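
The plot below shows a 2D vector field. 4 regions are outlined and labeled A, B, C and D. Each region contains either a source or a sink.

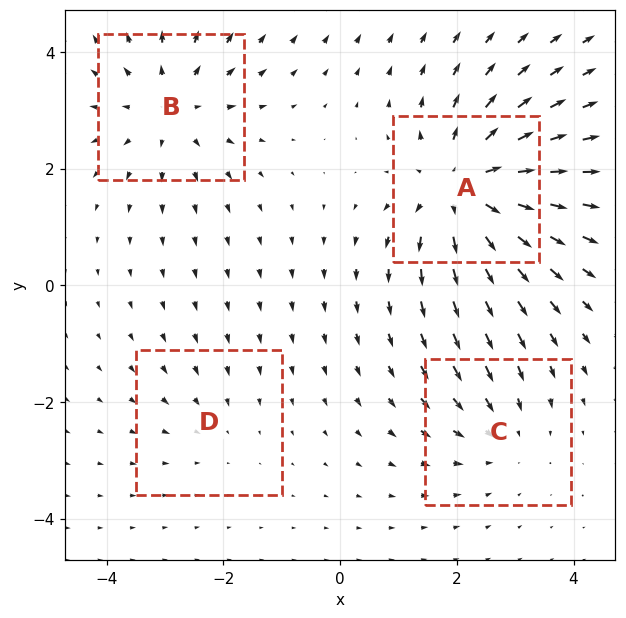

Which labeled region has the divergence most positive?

Divergence at each region's feature centre — A: about +7, B: about +4, C: about -3, D: about -2. Region A is most positive.

A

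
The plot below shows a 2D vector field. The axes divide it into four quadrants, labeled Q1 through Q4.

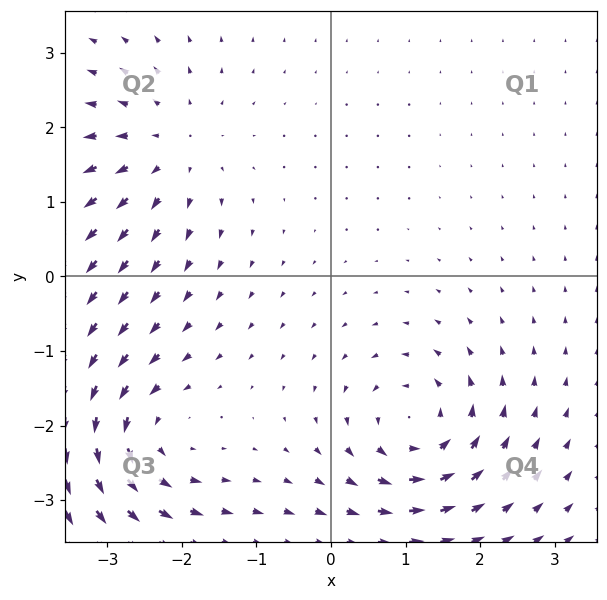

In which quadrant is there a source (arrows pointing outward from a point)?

Q2

The source sits at approximately (-2.2, 1.7), which lies in quadrant Q2. The divergence there is about +4, positive as expected for a source.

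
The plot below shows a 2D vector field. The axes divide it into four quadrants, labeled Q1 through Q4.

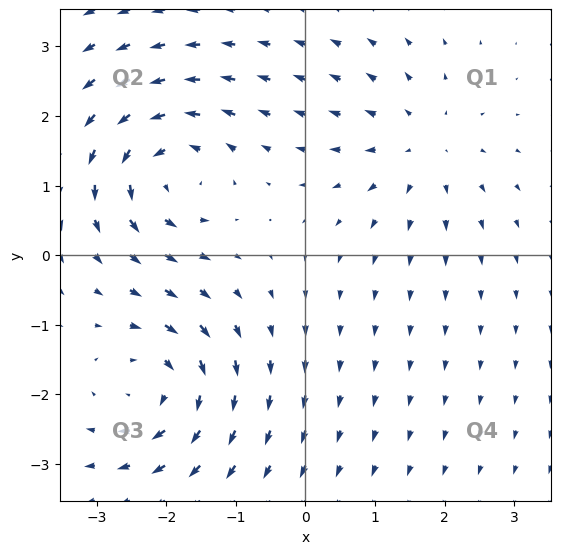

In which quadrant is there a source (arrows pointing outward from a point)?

Q1

The source sits at approximately (1.7, 1.6), which lies in quadrant Q1. The divergence there is about +3, positive as expected for a source.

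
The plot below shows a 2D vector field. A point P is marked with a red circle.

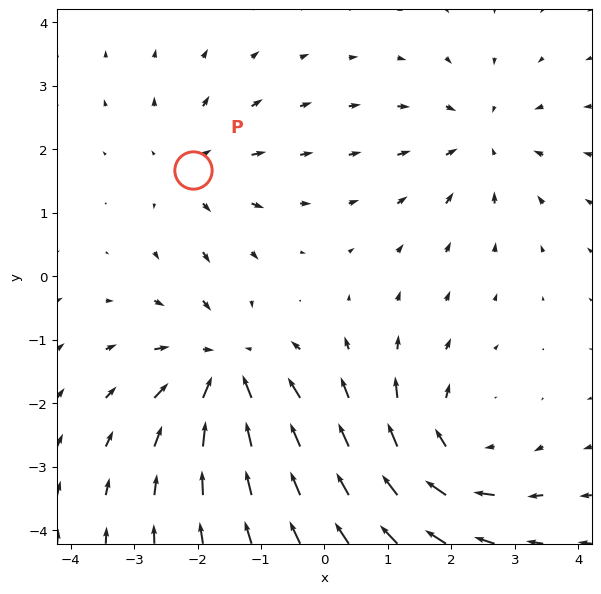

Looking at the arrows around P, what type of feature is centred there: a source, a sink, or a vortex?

At P (-2.1, 1.7) the arrows spread outward. Divergence about +3, curl ≈0 — positive divergence with near-zero curl is a source.

source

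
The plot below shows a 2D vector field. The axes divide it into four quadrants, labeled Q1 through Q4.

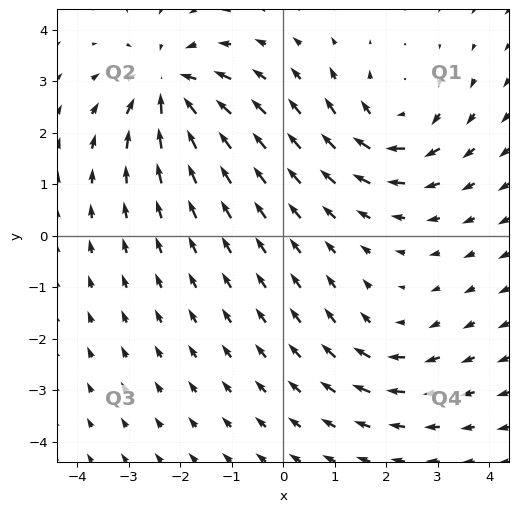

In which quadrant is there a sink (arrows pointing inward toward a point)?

The sink sits at approximately (-2.2, 2.9), which lies in quadrant Q2. The divergence there is about -6, negative as expected for a sink.

Q2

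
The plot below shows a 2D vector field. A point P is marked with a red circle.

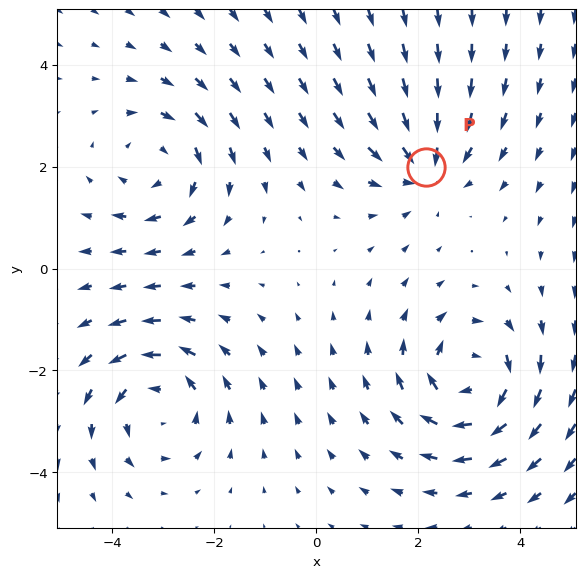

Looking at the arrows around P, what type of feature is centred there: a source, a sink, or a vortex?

sink

At P (2.1, 2.0) the arrows converge inward. Divergence about -4, curl ≈0 — negative divergence with near-zero curl is a sink.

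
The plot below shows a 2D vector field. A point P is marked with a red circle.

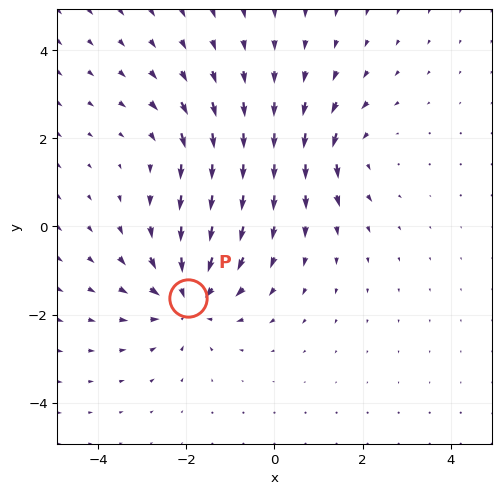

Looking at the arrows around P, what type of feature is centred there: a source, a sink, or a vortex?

At P (-2.0, -1.6) the arrows converge inward. Divergence about -4, curl ≈0 — negative divergence with near-zero curl is a sink.

sink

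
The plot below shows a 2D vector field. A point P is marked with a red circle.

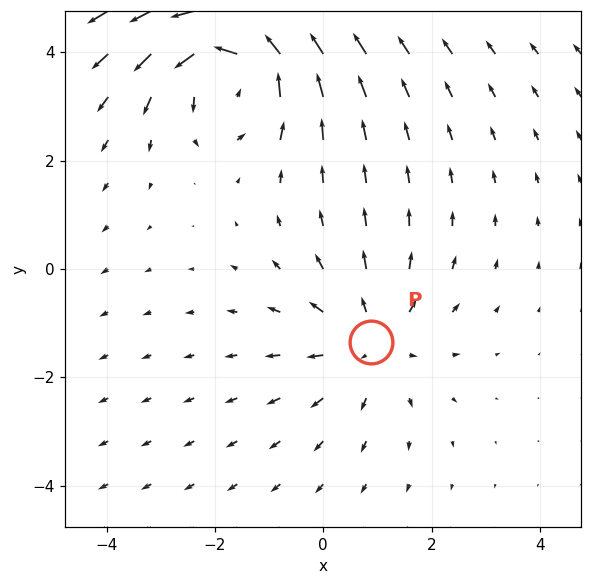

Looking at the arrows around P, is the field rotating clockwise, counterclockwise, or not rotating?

not rotating

Near P at (0.9, -1.3) the arrows show no circulation. The curl there is ≈0.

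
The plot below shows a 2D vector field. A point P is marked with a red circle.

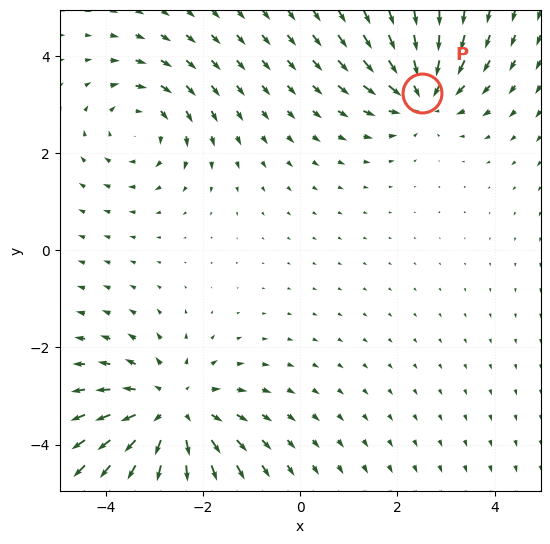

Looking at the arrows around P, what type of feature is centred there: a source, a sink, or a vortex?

sink

At P (2.5, 3.2) the arrows converge inward. Divergence about -4, curl ≈0 — negative divergence with near-zero curl is a sink.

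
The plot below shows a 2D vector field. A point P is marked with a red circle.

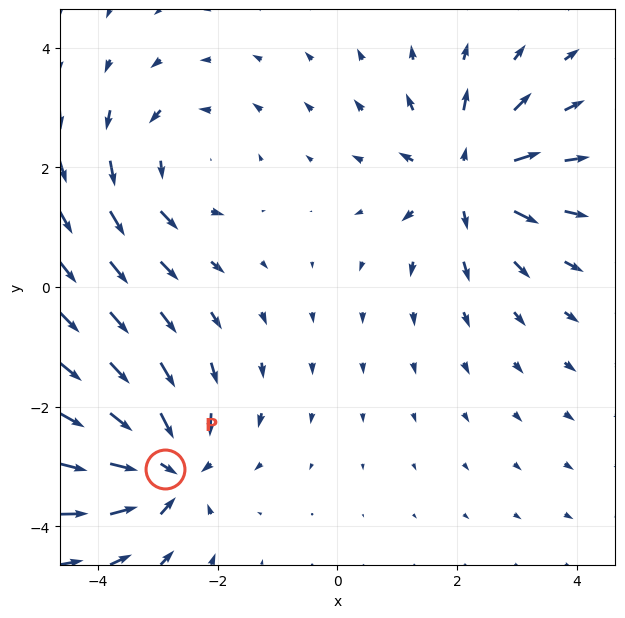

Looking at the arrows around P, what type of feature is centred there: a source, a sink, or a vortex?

At P (-2.9, -3.0) the arrows converge inward. Divergence about -6, curl ≈0 — negative divergence with near-zero curl is a sink.

sink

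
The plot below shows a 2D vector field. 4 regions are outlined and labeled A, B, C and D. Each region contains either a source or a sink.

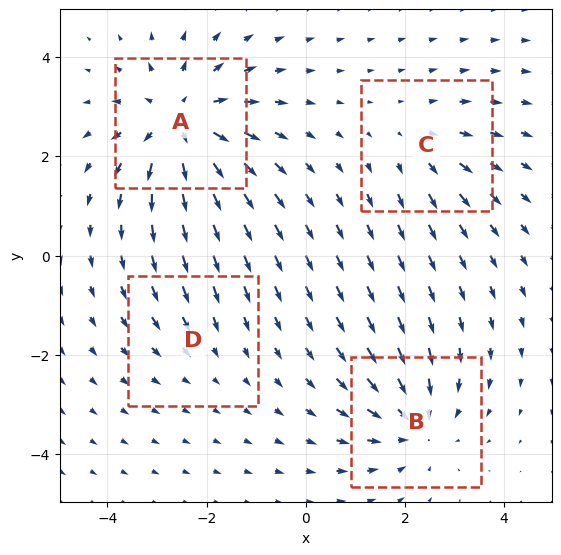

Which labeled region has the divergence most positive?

Divergence at each region's feature centre — A: about +6, B: about -4, C: about +3, D: about -2. Region A is most positive.

A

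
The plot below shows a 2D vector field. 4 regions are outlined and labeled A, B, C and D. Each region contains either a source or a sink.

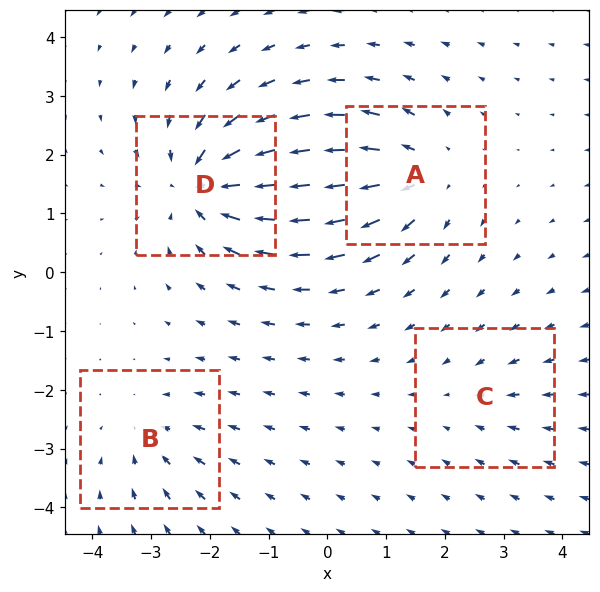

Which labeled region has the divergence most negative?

D

Divergence at each region's feature centre — A: about +5, B: about -3, C: about -2, D: about -7. Region D is most negative.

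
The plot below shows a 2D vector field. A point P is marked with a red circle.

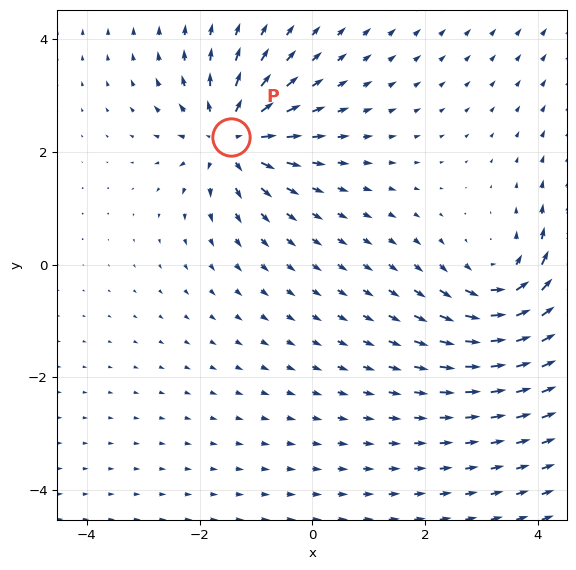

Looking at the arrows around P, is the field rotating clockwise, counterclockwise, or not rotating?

not rotating

Near P at (-1.4, 2.3) the arrows show no circulation. The curl there is ≈0.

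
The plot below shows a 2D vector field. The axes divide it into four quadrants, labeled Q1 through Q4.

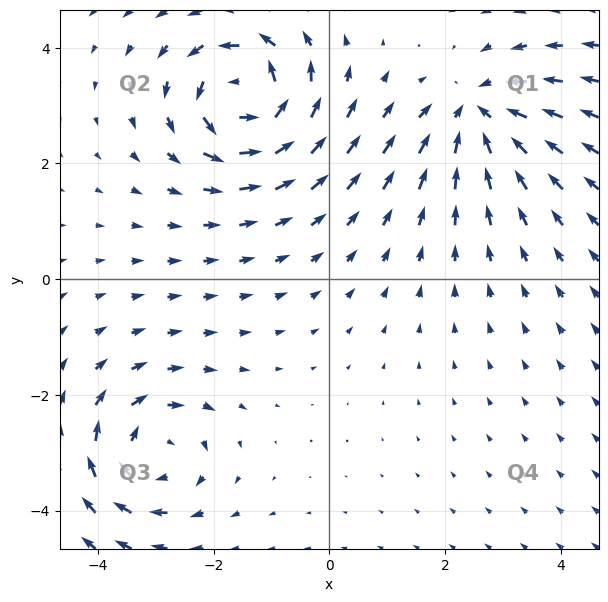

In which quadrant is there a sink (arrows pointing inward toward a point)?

Q1

The sink sits at approximately (2.6, 2.9), which lies in quadrant Q1. The divergence there is about -5, negative as expected for a sink.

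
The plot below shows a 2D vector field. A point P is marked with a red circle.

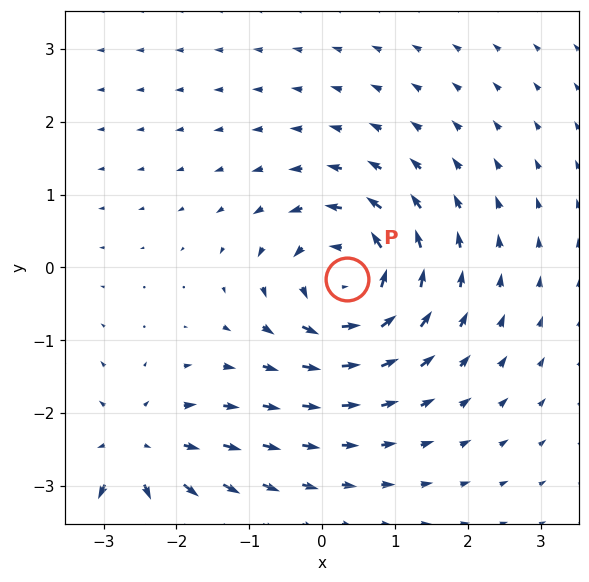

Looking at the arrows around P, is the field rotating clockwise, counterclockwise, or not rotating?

Near P at (0.3, -0.2) the arrows circulate counterclockwise. The curl (z-component) there is about +6; positive curl means counterclockwise rotation.

counterclockwise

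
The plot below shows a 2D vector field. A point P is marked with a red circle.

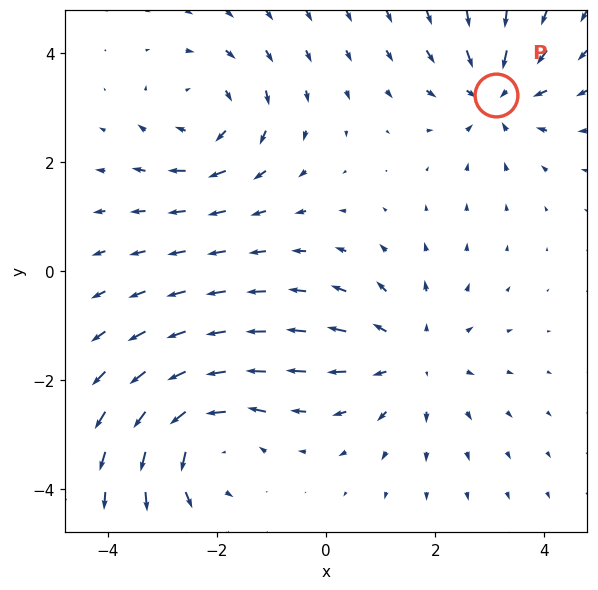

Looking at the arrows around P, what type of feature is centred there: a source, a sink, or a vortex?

sink

At P (3.1, 3.2) the arrows converge inward. Divergence about -3, curl ≈0 — negative divergence with near-zero curl is a sink.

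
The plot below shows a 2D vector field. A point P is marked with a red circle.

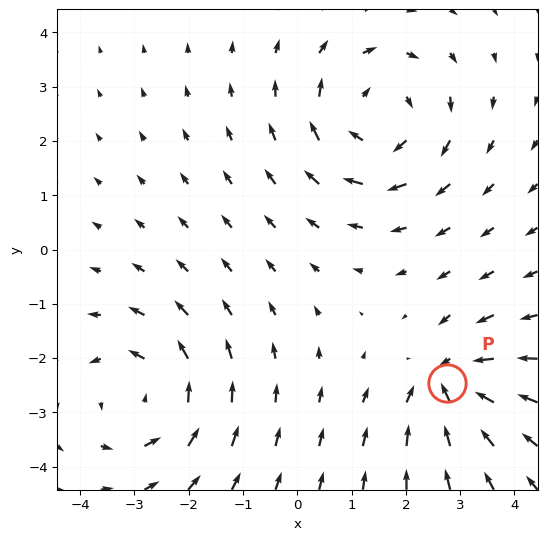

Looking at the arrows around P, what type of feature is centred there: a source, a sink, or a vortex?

At P (2.8, -2.5) the arrows converge inward. Divergence about -5, curl ≈0 — negative divergence with near-zero curl is a sink.

sink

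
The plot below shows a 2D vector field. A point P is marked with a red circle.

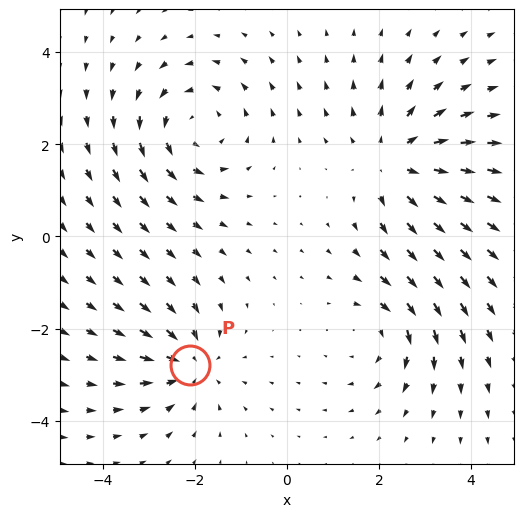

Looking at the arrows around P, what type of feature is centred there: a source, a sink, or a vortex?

At P (-2.1, -2.8) the arrows converge inward. Divergence about -3, curl ≈0 — negative divergence with near-zero curl is a sink.

sink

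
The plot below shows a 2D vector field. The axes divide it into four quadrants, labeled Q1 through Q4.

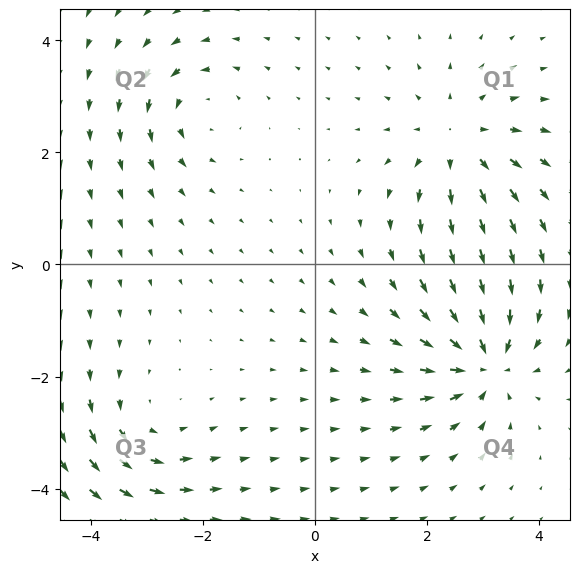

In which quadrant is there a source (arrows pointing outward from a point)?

The source sits at approximately (2.6, 2.2), which lies in quadrant Q1. The divergence there is about +4, positive as expected for a source.

Q1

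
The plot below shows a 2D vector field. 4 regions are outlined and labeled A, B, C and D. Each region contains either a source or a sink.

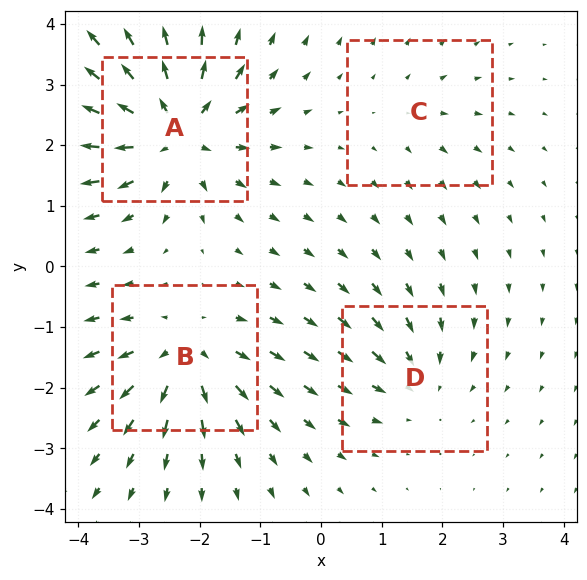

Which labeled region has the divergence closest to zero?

C

Divergence at each region's feature centre — A: about +8, B: about +6, C: about +2, D: about -4. Region C is closest to zero.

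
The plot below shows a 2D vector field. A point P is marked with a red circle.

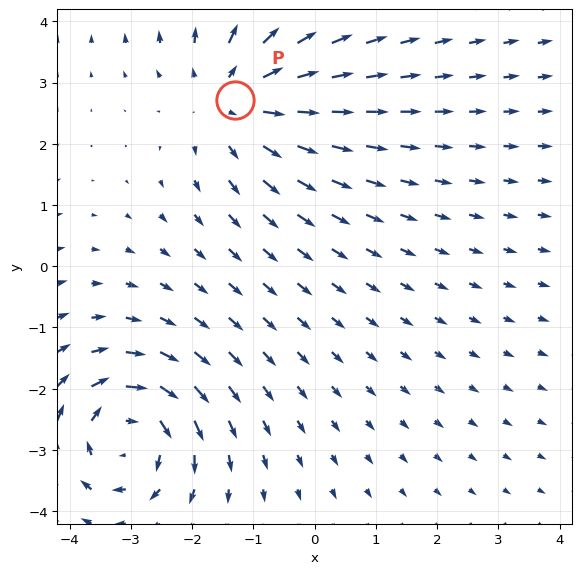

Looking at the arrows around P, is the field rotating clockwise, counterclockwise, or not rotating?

Near P at (-1.3, 2.7) the arrows show no circulation. The curl there is ≈0.

not rotating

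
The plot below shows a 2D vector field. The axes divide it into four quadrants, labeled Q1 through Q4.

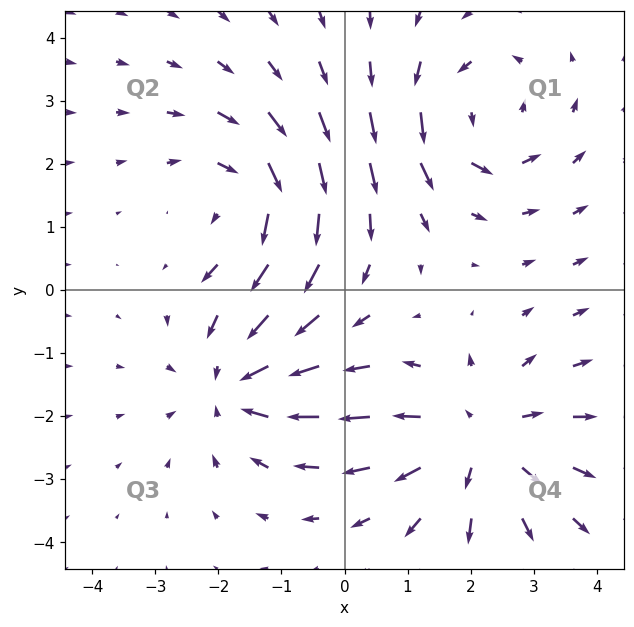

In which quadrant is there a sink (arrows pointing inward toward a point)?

Q3

The sink sits at approximately (-1.7, -1.5), which lies in quadrant Q3. The divergence there is about -3, negative as expected for a sink.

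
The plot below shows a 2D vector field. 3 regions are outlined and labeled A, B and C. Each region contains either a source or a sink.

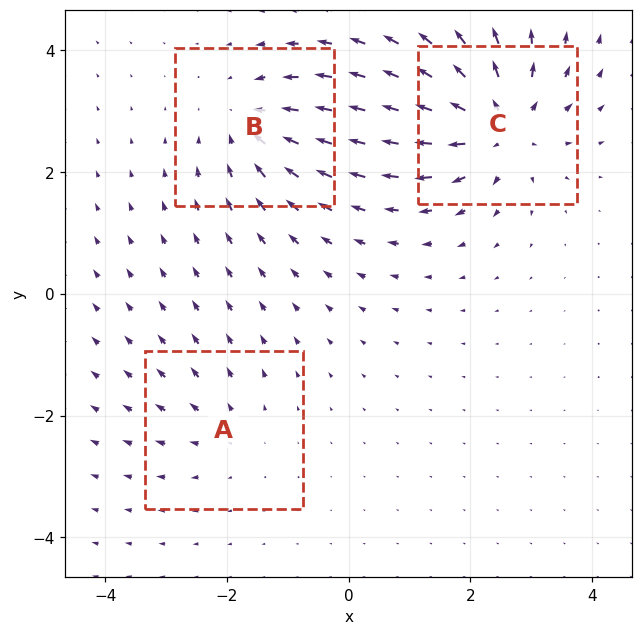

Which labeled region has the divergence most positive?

Divergence at each region's feature centre — A: about +2, B: about -4, C: about +6. Region C is most positive.

C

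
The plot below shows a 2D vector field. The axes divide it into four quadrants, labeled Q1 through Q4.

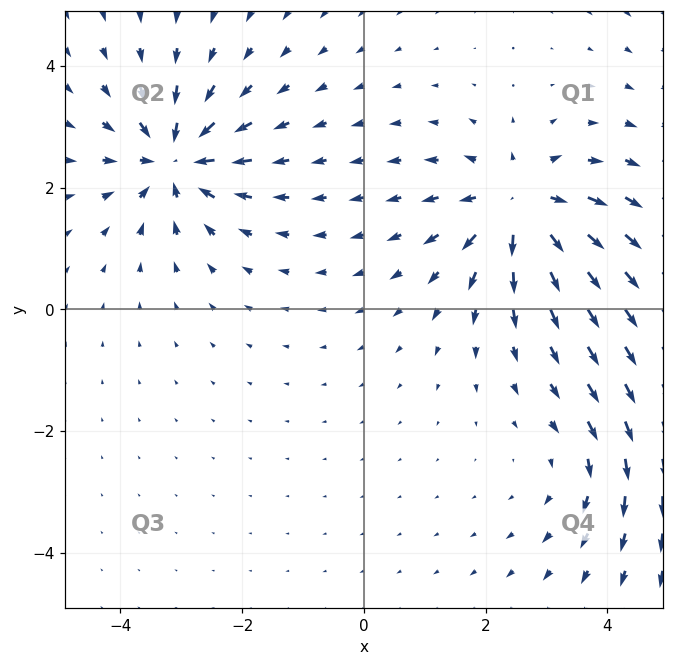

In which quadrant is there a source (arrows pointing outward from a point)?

Q1

The source sits at approximately (2.6, 1.7), which lies in quadrant Q1. The divergence there is about +5, positive as expected for a source.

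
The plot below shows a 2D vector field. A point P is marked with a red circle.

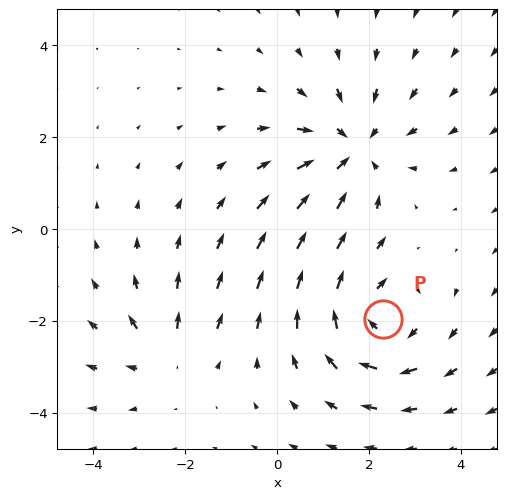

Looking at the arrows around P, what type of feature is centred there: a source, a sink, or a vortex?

vortex

At P (2.3, -2.0) the arrows circulate clockwise. Divergence ≈0, curl about -4 — near-zero divergence with nonzero curl is a vortex.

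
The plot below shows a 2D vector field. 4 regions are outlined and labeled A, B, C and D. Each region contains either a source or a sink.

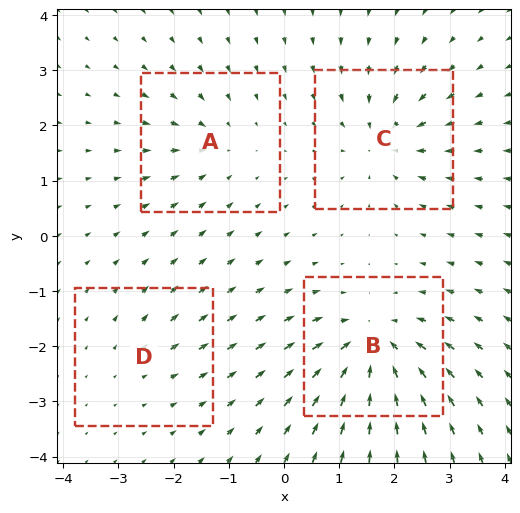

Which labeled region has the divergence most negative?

Divergence at each region's feature centre — A: about -4, B: about -7, C: about -6, D: about +2. Region B is most negative.

B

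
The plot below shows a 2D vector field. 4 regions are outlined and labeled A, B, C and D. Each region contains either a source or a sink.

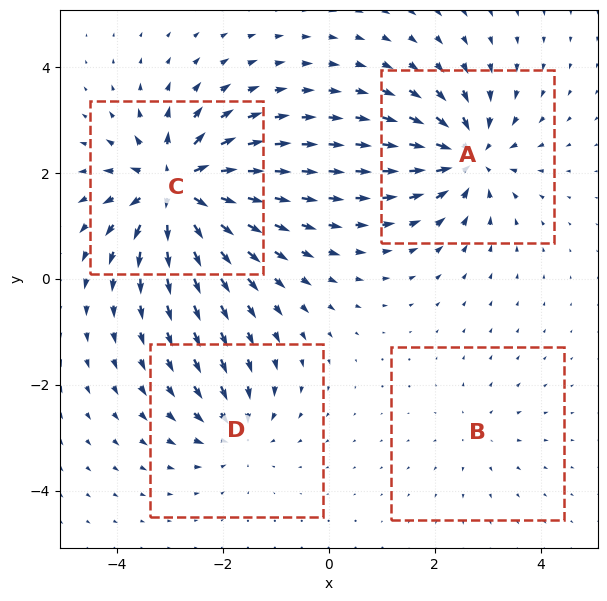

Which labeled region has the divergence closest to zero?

B

Divergence at each region's feature centre — A: about -7, B: about +2, C: about +9, D: about -4. Region B is closest to zero.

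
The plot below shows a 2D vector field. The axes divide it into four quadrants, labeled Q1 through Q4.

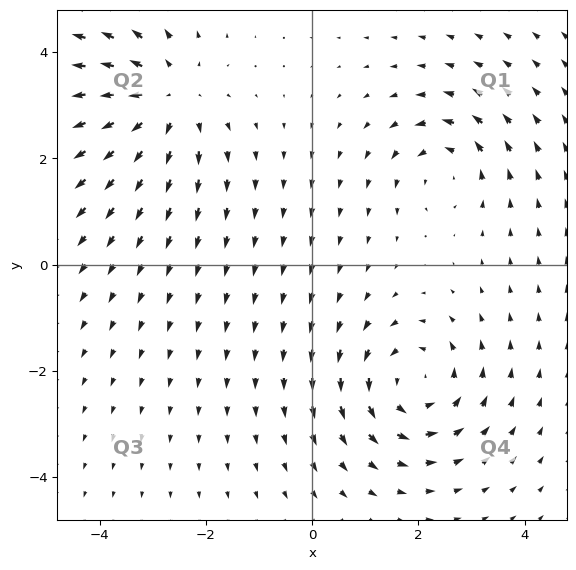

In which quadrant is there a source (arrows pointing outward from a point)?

Q2

The source sits at approximately (-2.8, 3.1), which lies in quadrant Q2. The divergence there is about +4, positive as expected for a source.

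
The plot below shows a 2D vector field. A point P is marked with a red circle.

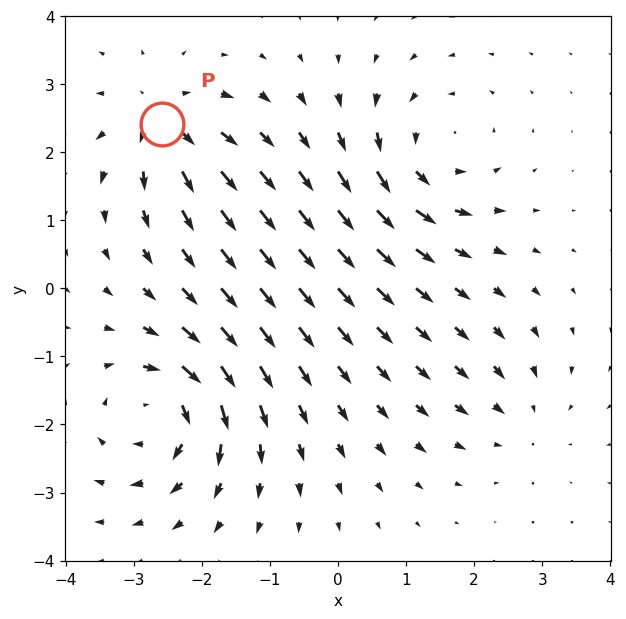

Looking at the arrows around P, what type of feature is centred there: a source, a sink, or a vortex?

source

At P (-2.6, 2.4) the arrows spread outward. Divergence about +5, curl ≈0 — positive divergence with near-zero curl is a source.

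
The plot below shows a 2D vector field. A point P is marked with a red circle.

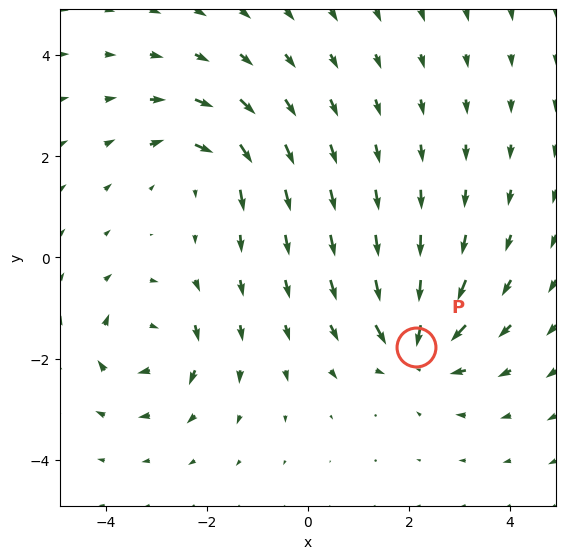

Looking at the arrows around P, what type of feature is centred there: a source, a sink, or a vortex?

At P (2.1, -1.8) the arrows converge inward. Divergence about -4, curl ≈0 — negative divergence with near-zero curl is a sink.

sink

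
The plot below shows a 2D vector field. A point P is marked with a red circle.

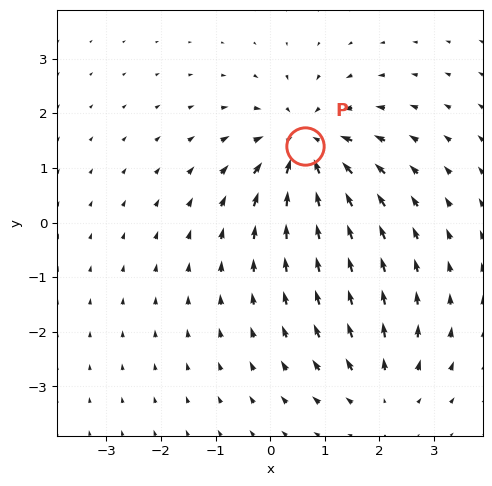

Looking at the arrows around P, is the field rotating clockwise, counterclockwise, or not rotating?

Near P at (0.6, 1.4) the arrows show no circulation. The curl there is ≈0.

not rotating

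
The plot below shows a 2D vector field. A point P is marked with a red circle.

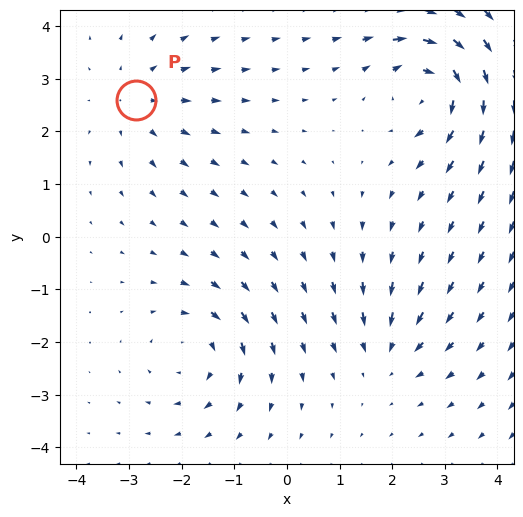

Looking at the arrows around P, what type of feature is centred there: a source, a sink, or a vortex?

At P (-2.9, 2.6) the arrows spread outward. Divergence about +3, curl ≈0 — positive divergence with near-zero curl is a source.

source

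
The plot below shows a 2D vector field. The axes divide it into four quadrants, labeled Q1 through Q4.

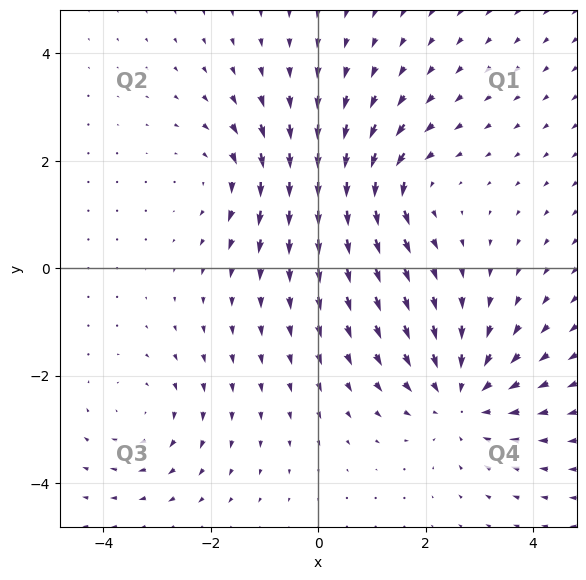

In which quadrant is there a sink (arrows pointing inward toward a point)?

The sink sits at approximately (2.7, -2.4), which lies in quadrant Q4. The divergence there is about -4, negative as expected for a sink.

Q4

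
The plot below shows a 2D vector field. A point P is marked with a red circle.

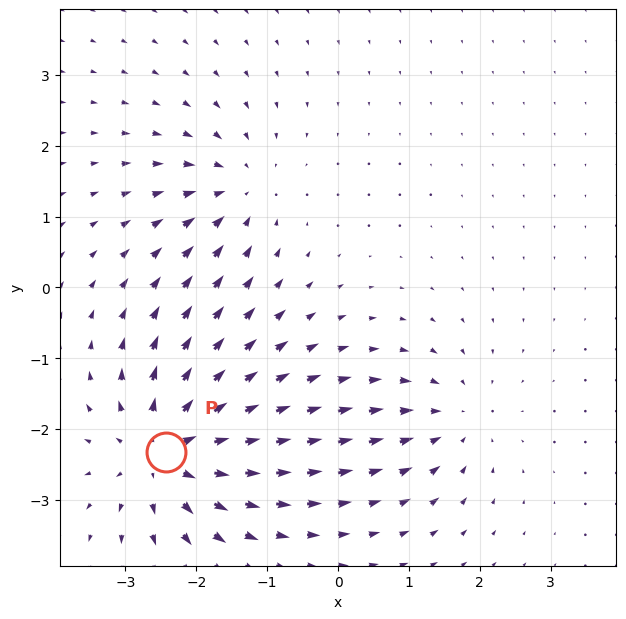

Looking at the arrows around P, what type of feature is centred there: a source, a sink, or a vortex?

At P (-2.4, -2.3) the arrows spread outward. Divergence about +6, curl ≈0 — positive divergence with near-zero curl is a source.

source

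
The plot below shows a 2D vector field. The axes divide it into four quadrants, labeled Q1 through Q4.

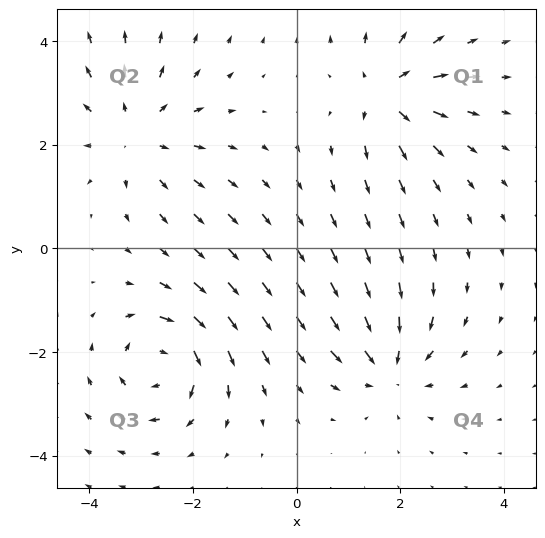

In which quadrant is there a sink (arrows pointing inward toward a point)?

The sink sits at approximately (1.8, -2.3), which lies in quadrant Q4. The divergence there is about -5, negative as expected for a sink.

Q4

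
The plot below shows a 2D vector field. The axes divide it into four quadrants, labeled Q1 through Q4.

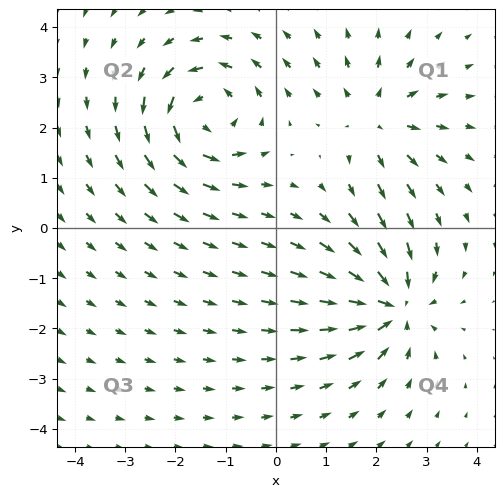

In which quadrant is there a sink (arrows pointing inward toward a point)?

Q4

The sink sits at approximately (2.3, -1.5), which lies in quadrant Q4. The divergence there is about -6, negative as expected for a sink.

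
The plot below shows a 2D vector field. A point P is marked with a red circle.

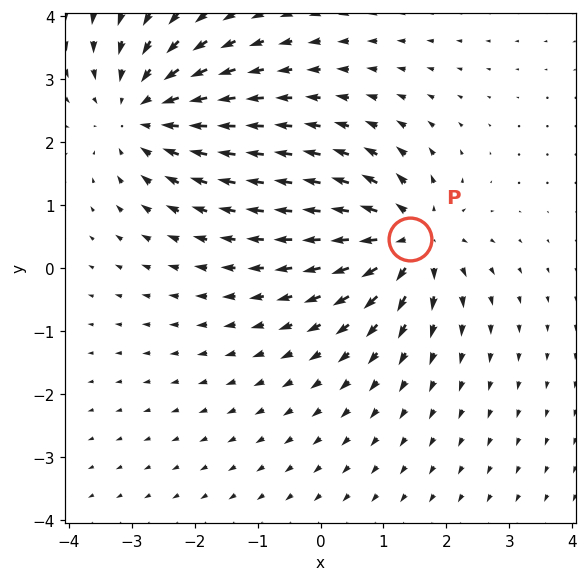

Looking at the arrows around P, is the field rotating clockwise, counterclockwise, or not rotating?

not rotating

Near P at (1.4, 0.5) the arrows show no circulation. The curl there is ≈0.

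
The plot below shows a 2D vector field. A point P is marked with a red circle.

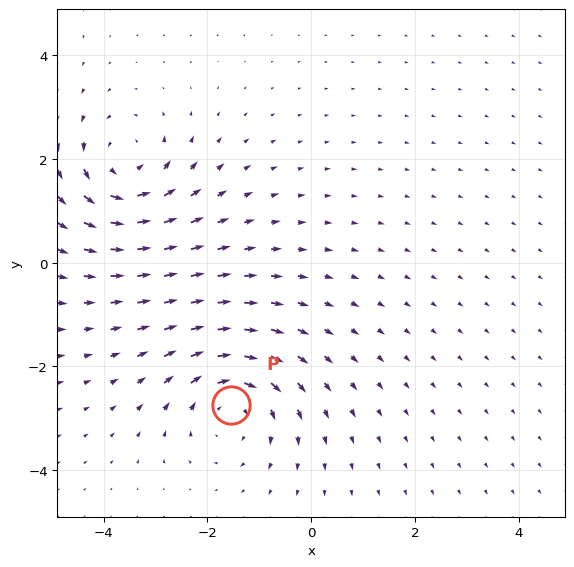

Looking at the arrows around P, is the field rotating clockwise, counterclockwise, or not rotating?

clockwise

Near P at (-1.5, -2.7) the arrows circulate clockwise. The curl (z-component) there is about -4; negative curl means clockwise rotation.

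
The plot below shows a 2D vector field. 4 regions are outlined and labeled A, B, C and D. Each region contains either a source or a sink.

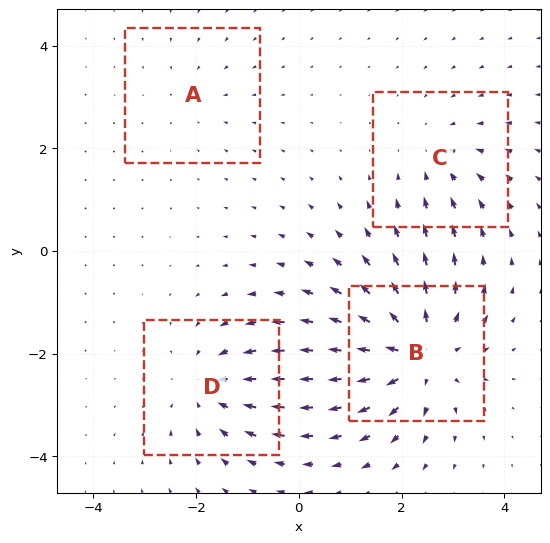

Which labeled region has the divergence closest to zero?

Divergence at each region's feature centre — A: about -2, B: about +7, C: about -3, D: about -4. Region A is closest to zero.

A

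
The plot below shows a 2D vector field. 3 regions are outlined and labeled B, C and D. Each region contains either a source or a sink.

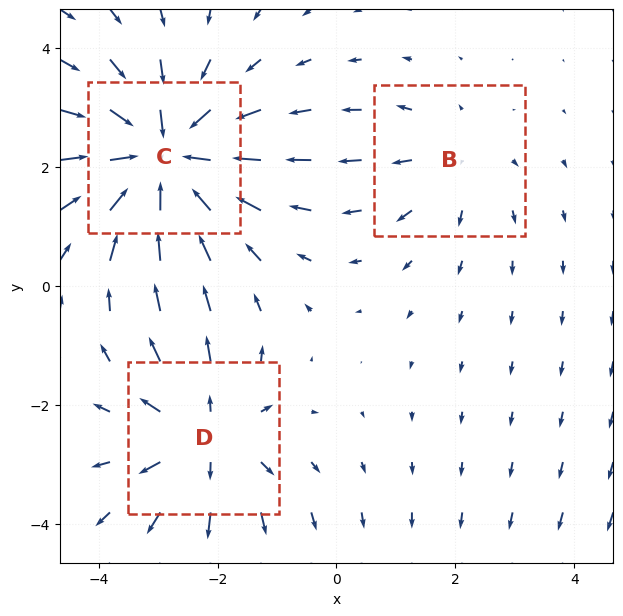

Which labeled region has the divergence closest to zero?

B

Divergence at each region's feature centre — B: about +2, C: about -5, D: about +3. Region B is closest to zero.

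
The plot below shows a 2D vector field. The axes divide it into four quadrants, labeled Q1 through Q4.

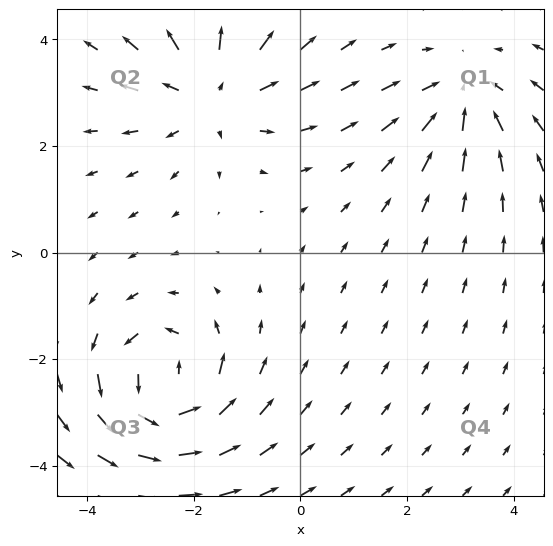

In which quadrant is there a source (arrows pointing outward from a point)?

The source sits at approximately (-1.7, 3.0), which lies in quadrant Q2. The divergence there is about +3, positive as expected for a source.

Q2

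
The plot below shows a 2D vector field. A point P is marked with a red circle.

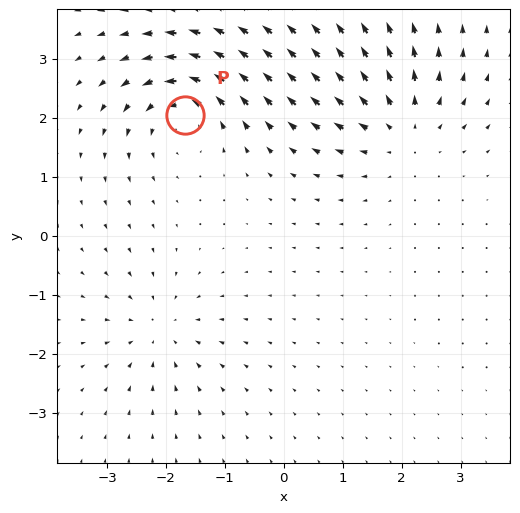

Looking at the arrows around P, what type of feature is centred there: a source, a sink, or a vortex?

At P (-1.7, 2.0) the arrows circulate counterclockwise. Divergence ≈0, curl about +5 — near-zero divergence with nonzero curl is a vortex.

vortex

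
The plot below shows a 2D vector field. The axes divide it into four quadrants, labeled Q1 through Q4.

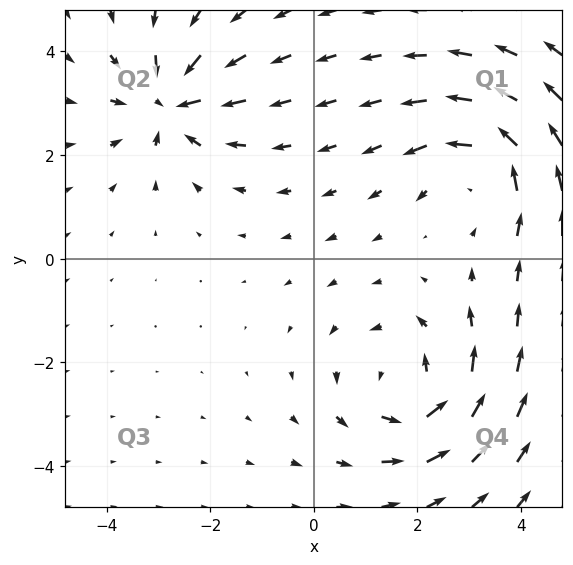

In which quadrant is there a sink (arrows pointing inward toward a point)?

The sink sits at approximately (-2.8, 3.0), which lies in quadrant Q2. The divergence there is about -4, negative as expected for a sink.

Q2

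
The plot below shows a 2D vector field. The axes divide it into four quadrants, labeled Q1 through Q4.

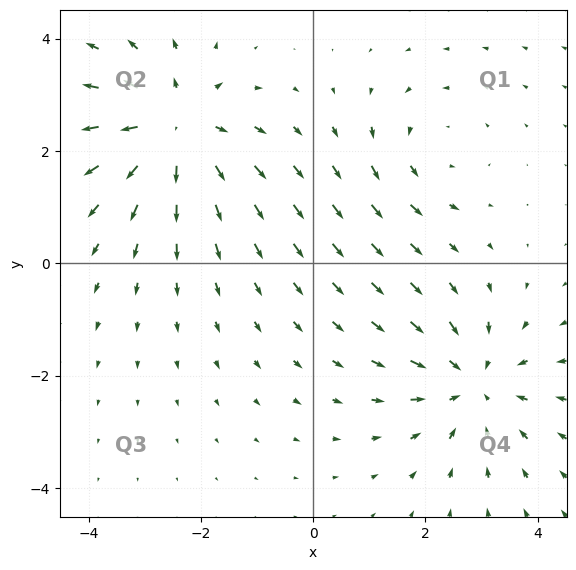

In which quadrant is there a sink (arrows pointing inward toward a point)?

The sink sits at approximately (2.9, -2.2), which lies in quadrant Q4. The divergence there is about -4, negative as expected for a sink.

Q4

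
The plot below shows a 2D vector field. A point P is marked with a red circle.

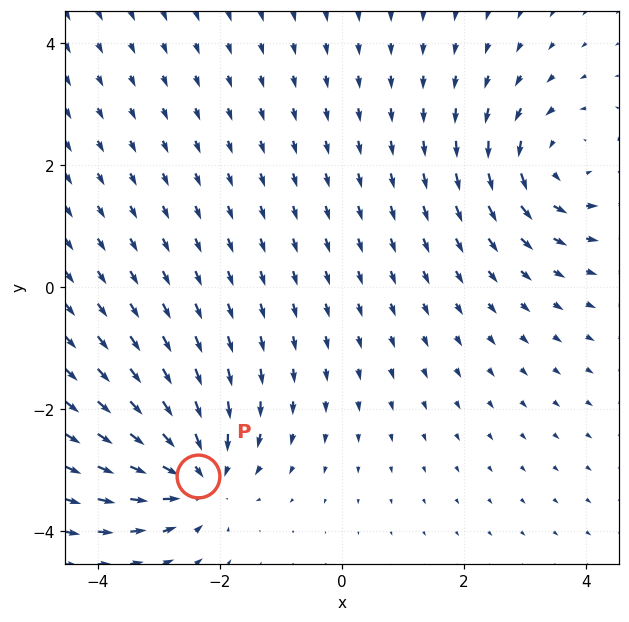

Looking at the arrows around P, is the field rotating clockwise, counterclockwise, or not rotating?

Near P at (-2.4, -3.1) the arrows show no circulation. The curl there is ≈0.

not rotating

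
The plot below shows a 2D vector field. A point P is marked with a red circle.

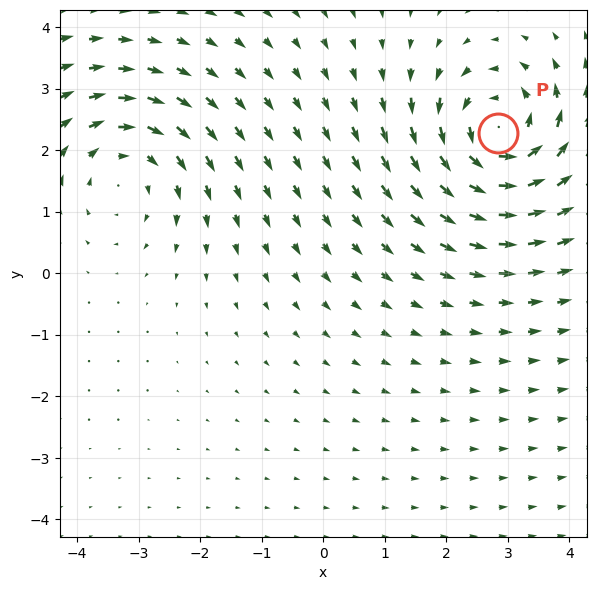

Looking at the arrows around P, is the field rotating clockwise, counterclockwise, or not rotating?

counterclockwise

Near P at (2.8, 2.3) the arrows circulate counterclockwise. The curl (z-component) there is about +4; positive curl means counterclockwise rotation.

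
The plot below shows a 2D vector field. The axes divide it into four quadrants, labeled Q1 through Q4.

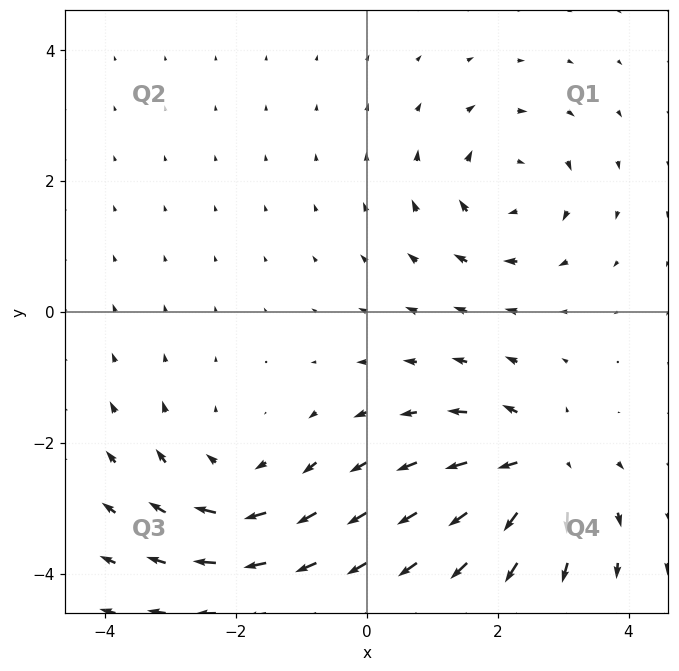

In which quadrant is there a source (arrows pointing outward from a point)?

Q4

The source sits at approximately (2.6, -2.4), which lies in quadrant Q4. The divergence there is about +6, positive as expected for a source.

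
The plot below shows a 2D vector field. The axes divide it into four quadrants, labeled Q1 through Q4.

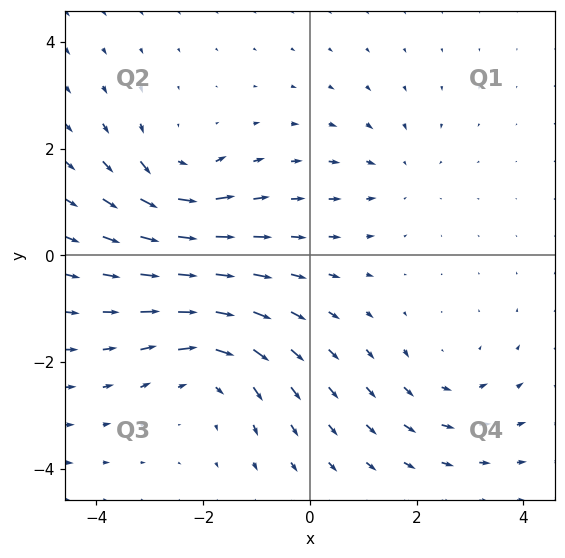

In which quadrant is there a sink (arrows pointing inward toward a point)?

The sink sits at approximately (1.6, 1.5), which lies in quadrant Q1. The divergence there is about -2, negative as expected for a sink.

Q1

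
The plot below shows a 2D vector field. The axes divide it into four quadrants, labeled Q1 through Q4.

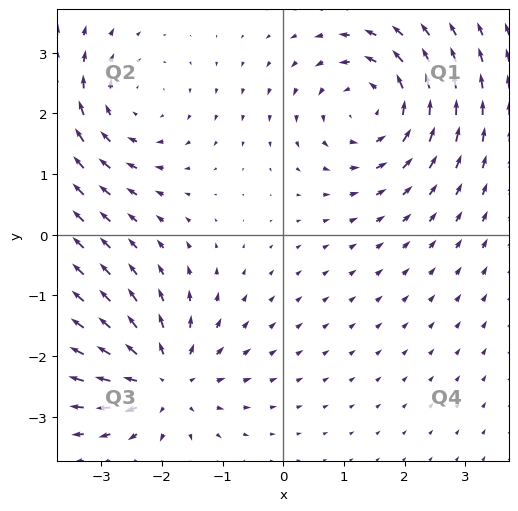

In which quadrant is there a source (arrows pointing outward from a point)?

Q3

The source sits at approximately (-2.0, -2.4), which lies in quadrant Q3. The divergence there is about +5, positive as expected for a source.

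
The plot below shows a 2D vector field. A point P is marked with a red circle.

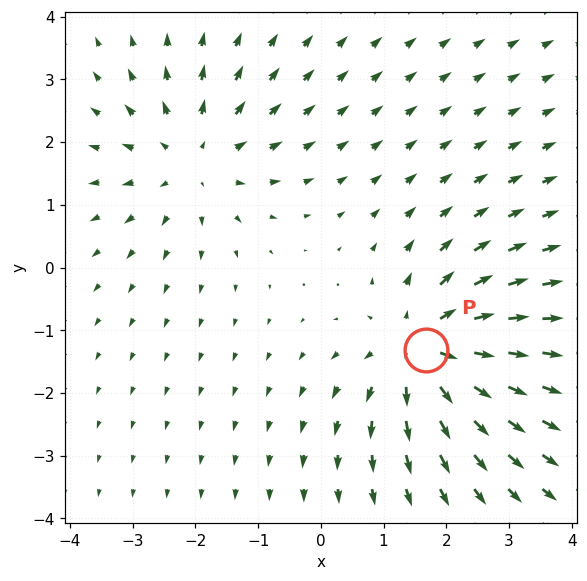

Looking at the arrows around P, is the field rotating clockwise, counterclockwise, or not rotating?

not rotating

Near P at (1.7, -1.3) the arrows show no circulation. The curl there is ≈0.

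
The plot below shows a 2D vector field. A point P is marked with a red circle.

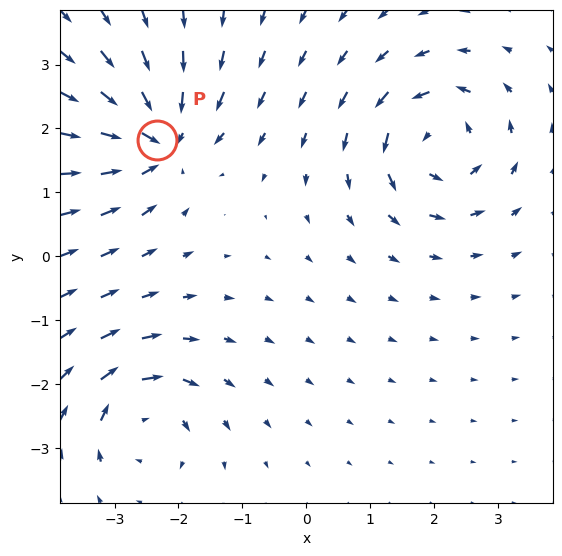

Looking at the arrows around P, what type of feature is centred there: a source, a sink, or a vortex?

sink

At P (-2.3, 1.8) the arrows converge inward. Divergence about -7, curl ≈0 — negative divergence with near-zero curl is a sink.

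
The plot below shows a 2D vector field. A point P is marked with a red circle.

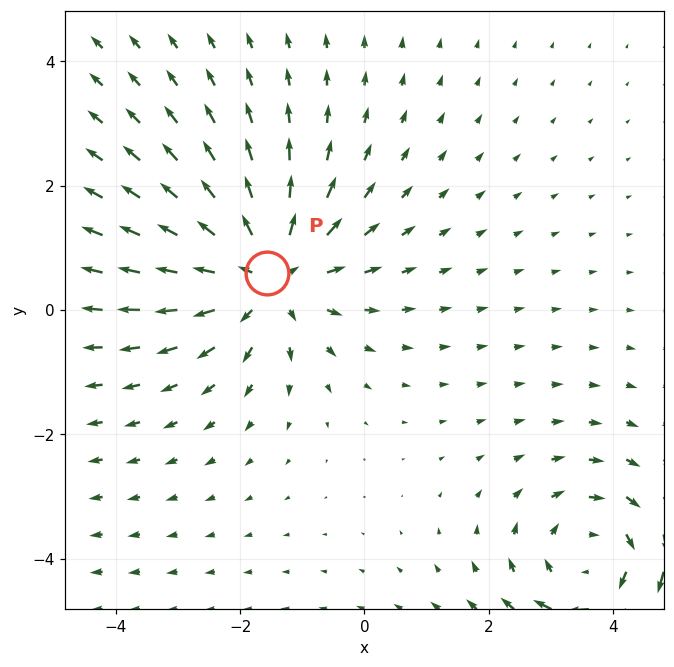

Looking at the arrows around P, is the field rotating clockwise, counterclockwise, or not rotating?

Near P at (-1.6, 0.6) the arrows show no circulation. The curl there is ≈0.

not rotating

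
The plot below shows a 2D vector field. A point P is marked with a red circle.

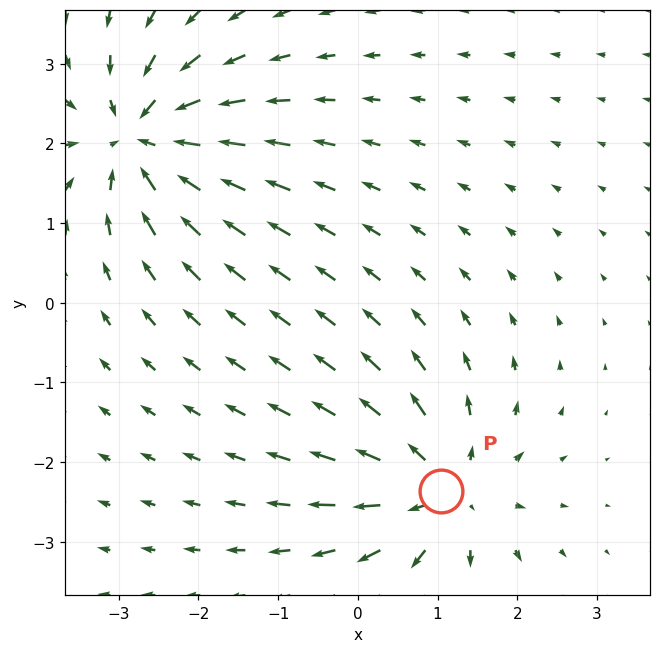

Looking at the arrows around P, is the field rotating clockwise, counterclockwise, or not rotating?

Near P at (1.0, -2.4) the arrows show no circulation. The curl there is ≈0.

not rotating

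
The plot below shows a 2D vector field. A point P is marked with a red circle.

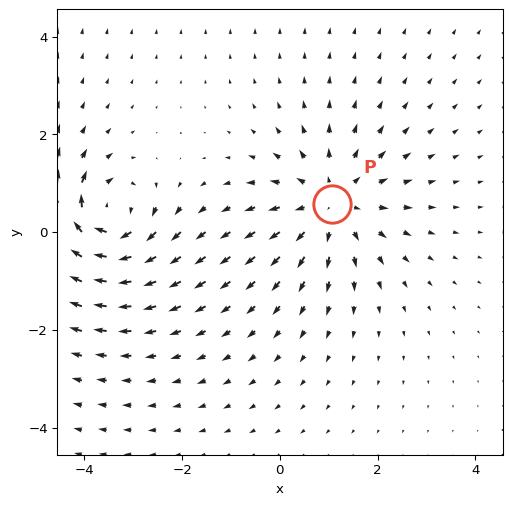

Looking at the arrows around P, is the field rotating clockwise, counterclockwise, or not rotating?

Near P at (1.1, 0.6) the arrows show no circulation. The curl there is ≈0.

not rotating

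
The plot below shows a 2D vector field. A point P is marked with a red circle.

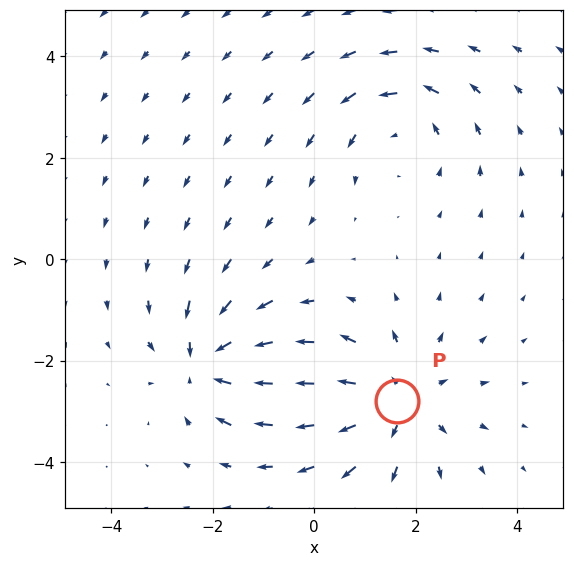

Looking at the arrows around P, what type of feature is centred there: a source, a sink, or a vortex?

At P (1.6, -2.8) the arrows spread outward. Divergence about +4, curl ≈0 — positive divergence with near-zero curl is a source.

source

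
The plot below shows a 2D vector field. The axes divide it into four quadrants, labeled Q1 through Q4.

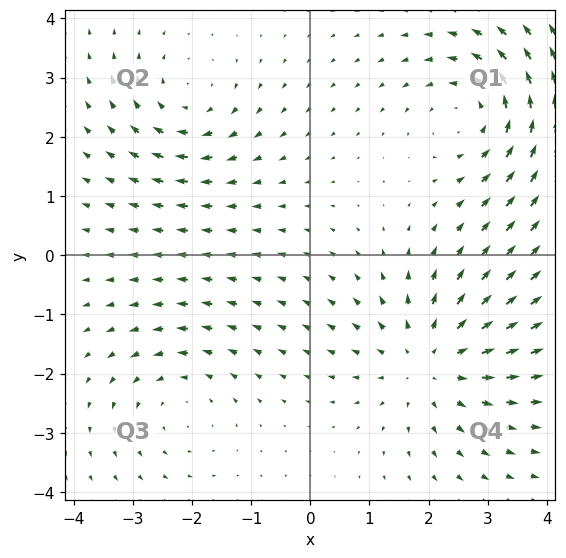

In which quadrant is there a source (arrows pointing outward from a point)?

Q4

The source sits at approximately (2.0, -1.8), which lies in quadrant Q4. The divergence there is about +4, positive as expected for a source.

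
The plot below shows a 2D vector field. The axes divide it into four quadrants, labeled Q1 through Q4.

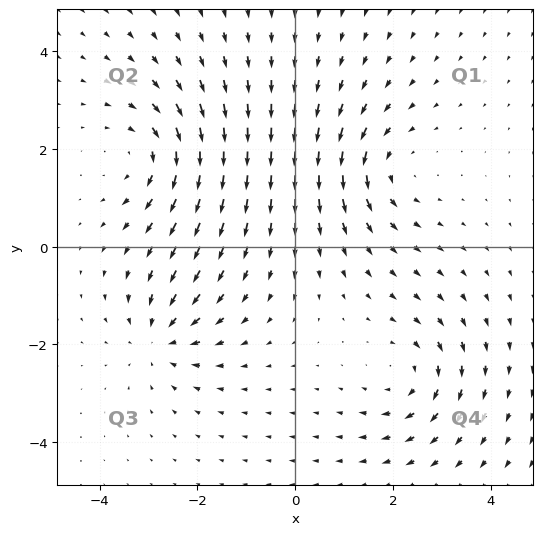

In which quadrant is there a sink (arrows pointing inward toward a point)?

The sink sits at approximately (-2.8, -1.9), which lies in quadrant Q3. The divergence there is about -4, negative as expected for a sink.

Q3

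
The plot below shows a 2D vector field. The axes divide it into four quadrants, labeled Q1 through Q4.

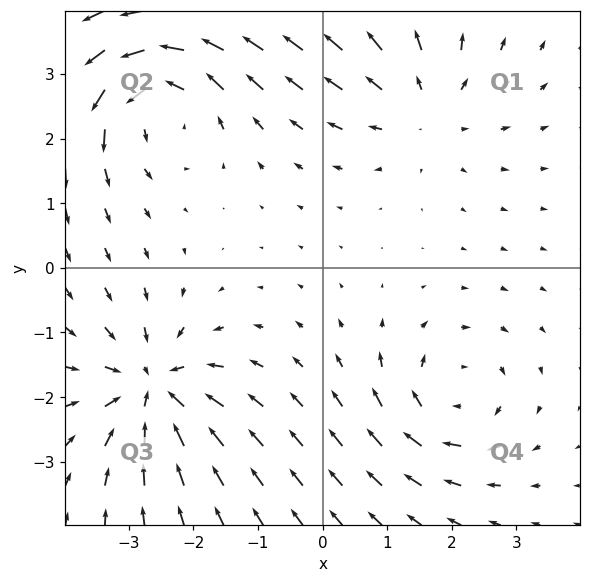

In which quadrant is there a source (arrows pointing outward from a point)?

The source sits at approximately (1.6, 2.5), which lies in quadrant Q1. The divergence there is about +3, positive as expected for a source.

Q1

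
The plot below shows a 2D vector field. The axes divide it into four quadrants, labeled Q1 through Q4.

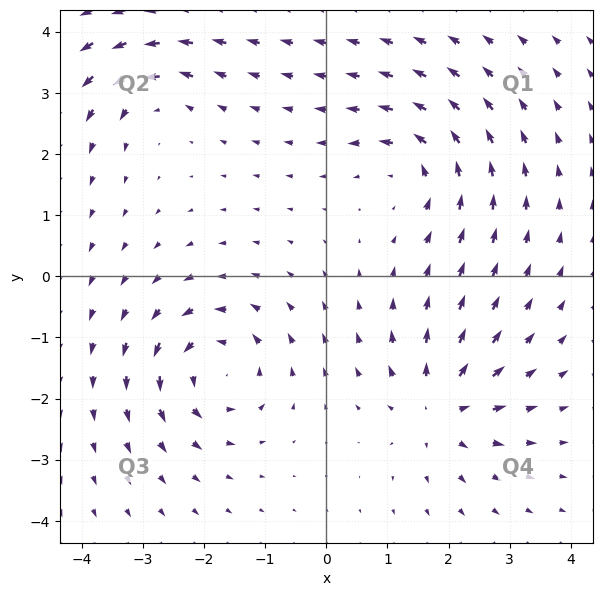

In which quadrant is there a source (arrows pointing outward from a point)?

The source sits at approximately (1.9, -2.2), which lies in quadrant Q4. The divergence there is about +5, positive as expected for a source.

Q4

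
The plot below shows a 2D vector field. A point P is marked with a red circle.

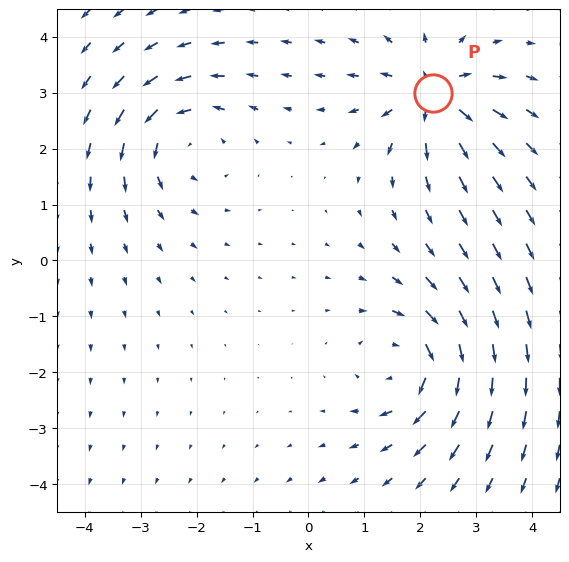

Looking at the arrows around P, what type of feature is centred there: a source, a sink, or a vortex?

At P (2.2, 3.0) the arrows spread outward. Divergence about +5, curl ≈0 — positive divergence with near-zero curl is a source.

source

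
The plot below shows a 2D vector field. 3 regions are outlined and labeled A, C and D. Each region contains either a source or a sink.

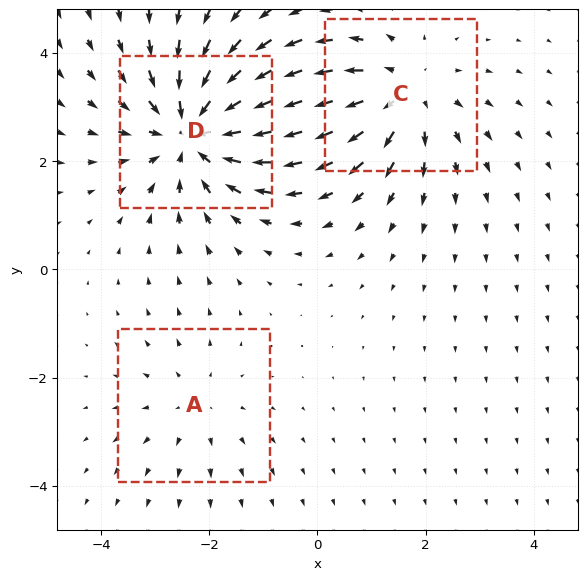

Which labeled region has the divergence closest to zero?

A

Divergence at each region's feature centre — A: about +2, C: about +3, D: about -4. Region A is closest to zero.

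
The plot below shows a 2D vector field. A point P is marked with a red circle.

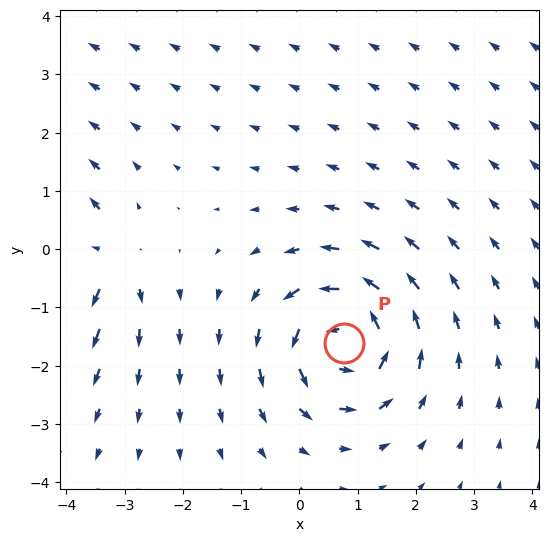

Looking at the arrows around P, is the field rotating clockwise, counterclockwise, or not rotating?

Near P at (0.8, -1.6) the arrows circulate counterclockwise. The curl (z-component) there is about +6; positive curl means counterclockwise rotation.

counterclockwise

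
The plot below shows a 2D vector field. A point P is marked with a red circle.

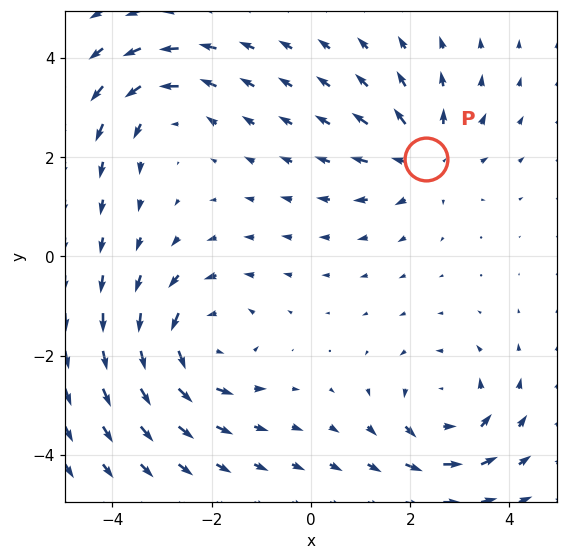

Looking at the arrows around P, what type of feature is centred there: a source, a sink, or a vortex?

source

At P (2.3, 2.0) the arrows spread outward. Divergence about +4, curl ≈0 — positive divergence with near-zero curl is a source.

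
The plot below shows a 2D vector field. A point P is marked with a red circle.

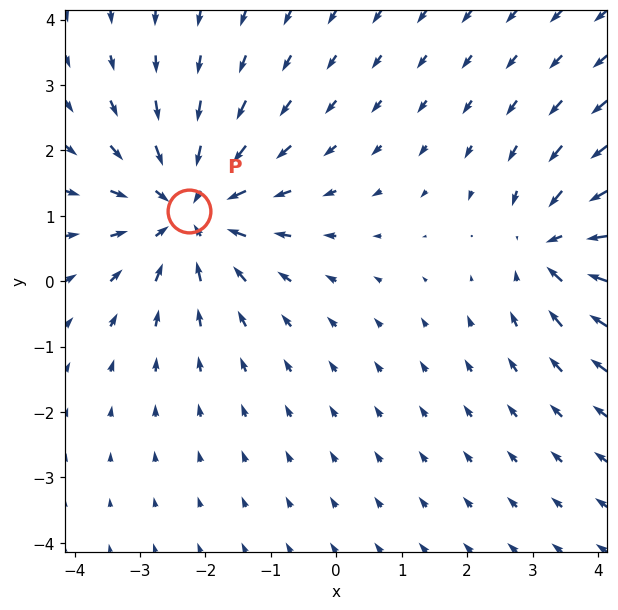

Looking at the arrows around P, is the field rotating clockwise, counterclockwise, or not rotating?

Near P at (-2.3, 1.1) the arrows show no circulation. The curl there is ≈0.

not rotating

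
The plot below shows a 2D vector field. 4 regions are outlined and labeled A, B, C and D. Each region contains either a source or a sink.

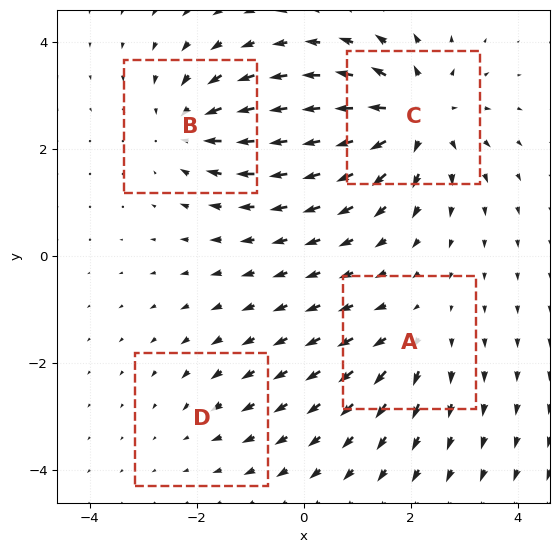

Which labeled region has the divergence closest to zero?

Divergence at each region's feature centre — A: about +3, B: about -4, C: about +6, D: about -2. Region D is closest to zero.

D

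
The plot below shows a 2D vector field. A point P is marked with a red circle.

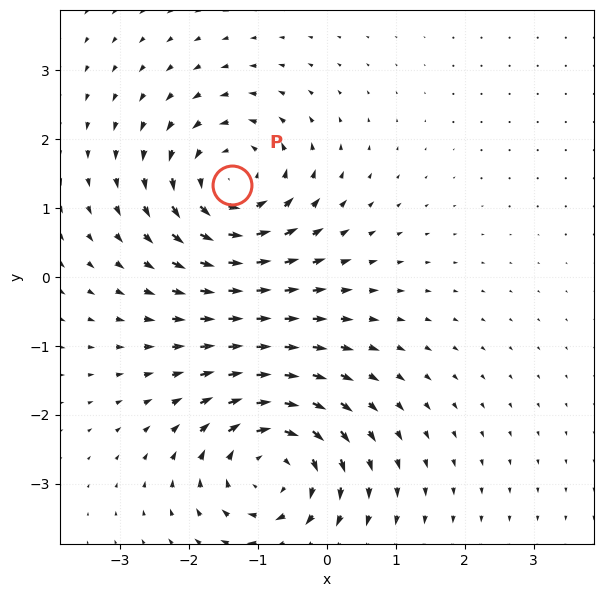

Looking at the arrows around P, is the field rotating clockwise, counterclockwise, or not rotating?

counterclockwise

Near P at (-1.4, 1.3) the arrows circulate counterclockwise. The curl (z-component) there is about +5; positive curl means counterclockwise rotation.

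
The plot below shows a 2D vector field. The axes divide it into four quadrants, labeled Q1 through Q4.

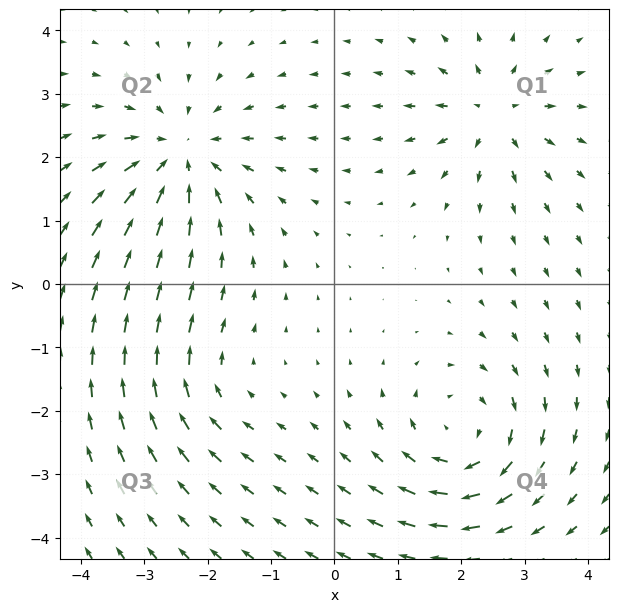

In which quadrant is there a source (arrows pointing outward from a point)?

The source sits at approximately (2.5, 2.7), which lies in quadrant Q1. The divergence there is about +5, positive as expected for a source.

Q1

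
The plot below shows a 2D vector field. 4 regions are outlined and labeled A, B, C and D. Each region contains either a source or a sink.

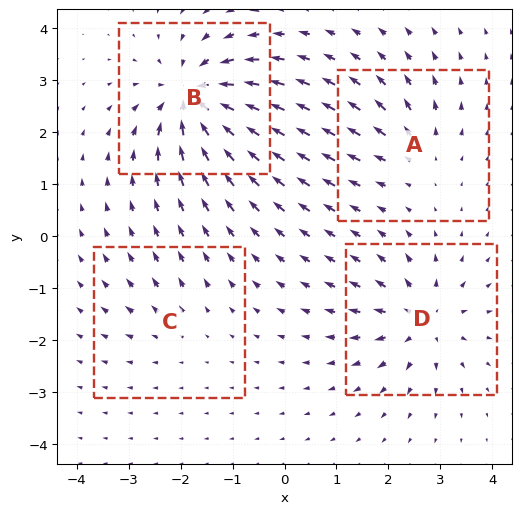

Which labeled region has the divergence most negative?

B

Divergence at each region's feature centre — A: about +4, B: about -9, C: about +2, D: about +6. Region B is most negative.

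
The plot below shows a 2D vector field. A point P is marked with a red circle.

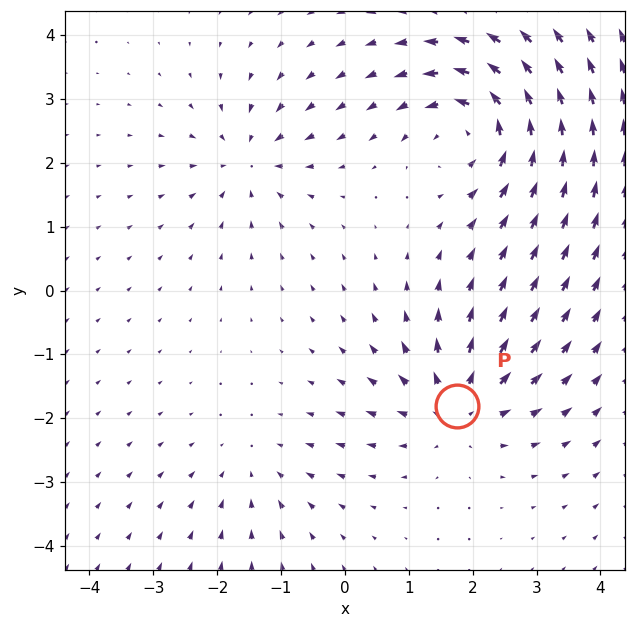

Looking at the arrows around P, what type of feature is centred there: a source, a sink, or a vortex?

At P (1.7, -1.8) the arrows spread outward. Divergence about +4, curl ≈0 — positive divergence with near-zero curl is a source.

source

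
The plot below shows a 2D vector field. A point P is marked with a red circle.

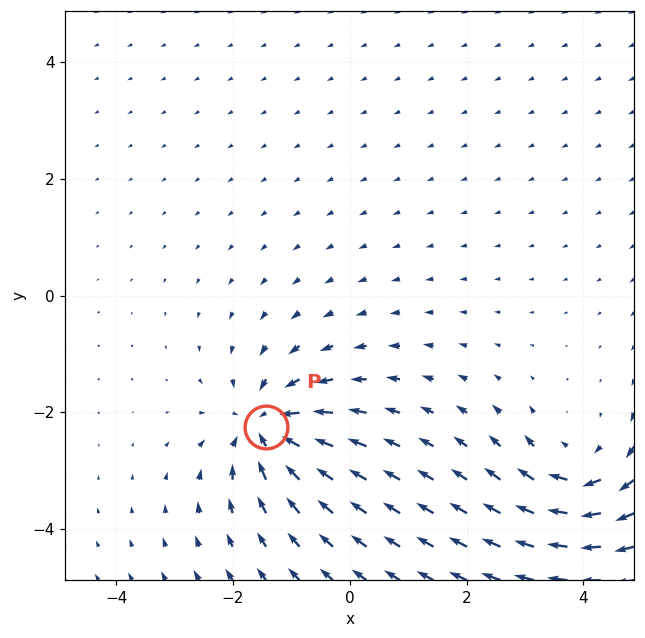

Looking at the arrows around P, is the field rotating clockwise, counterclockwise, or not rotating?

Near P at (-1.4, -2.3) the arrows show no circulation. The curl there is ≈0.

not rotating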